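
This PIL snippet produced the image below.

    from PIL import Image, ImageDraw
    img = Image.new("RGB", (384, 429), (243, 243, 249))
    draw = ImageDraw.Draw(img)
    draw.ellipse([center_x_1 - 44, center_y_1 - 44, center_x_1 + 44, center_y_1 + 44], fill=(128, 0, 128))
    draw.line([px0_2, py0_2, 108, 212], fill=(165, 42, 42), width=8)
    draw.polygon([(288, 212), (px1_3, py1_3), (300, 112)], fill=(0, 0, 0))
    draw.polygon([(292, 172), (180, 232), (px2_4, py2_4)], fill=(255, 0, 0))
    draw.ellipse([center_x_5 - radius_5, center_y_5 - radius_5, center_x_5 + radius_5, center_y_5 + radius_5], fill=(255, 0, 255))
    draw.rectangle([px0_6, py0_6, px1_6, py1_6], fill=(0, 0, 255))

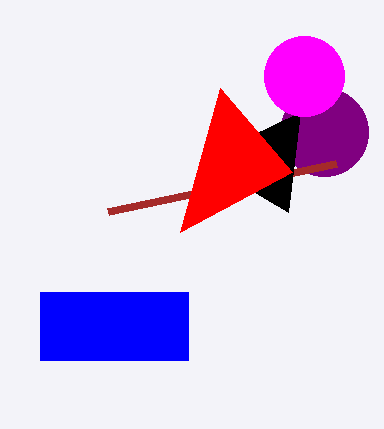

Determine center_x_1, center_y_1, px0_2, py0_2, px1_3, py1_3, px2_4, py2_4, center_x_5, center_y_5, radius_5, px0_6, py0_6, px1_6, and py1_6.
center_x_1 = 324; center_y_1 = 132; px0_2 = 336; py0_2 = 164; px1_3 = 200; py1_3 = 160; px2_4 = 220; py2_4 = 88; center_x_5 = 304; center_y_5 = 76; radius_5 = 40; px0_6 = 40; py0_6 = 292; px1_6 = 188; py1_6 = 360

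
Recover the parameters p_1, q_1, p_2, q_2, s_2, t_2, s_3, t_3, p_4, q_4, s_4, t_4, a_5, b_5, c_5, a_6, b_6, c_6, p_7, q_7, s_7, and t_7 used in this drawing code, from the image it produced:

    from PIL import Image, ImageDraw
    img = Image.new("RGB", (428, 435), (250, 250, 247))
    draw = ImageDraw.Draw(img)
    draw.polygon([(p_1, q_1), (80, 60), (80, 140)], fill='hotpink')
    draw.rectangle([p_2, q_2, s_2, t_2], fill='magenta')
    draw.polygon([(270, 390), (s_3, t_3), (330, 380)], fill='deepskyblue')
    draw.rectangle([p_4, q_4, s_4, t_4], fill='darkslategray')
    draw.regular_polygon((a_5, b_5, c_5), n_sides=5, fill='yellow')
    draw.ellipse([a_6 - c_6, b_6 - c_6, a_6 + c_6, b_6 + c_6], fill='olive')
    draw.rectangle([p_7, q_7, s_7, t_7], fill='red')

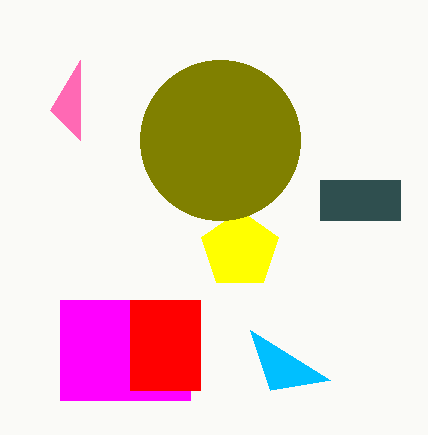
p_1 = 50, q_1 = 110, p_2 = 60, q_2 = 300, s_2 = 190, t_2 = 400, s_3 = 250, t_3 = 330, p_4 = 320, q_4 = 180, s_4 = 400, t_4 = 220, a_5 = 240, b_5 = 250, c_5 = 40, a_6 = 220, b_6 = 140, c_6 = 80, p_7 = 130, q_7 = 300, s_7 = 200, t_7 = 390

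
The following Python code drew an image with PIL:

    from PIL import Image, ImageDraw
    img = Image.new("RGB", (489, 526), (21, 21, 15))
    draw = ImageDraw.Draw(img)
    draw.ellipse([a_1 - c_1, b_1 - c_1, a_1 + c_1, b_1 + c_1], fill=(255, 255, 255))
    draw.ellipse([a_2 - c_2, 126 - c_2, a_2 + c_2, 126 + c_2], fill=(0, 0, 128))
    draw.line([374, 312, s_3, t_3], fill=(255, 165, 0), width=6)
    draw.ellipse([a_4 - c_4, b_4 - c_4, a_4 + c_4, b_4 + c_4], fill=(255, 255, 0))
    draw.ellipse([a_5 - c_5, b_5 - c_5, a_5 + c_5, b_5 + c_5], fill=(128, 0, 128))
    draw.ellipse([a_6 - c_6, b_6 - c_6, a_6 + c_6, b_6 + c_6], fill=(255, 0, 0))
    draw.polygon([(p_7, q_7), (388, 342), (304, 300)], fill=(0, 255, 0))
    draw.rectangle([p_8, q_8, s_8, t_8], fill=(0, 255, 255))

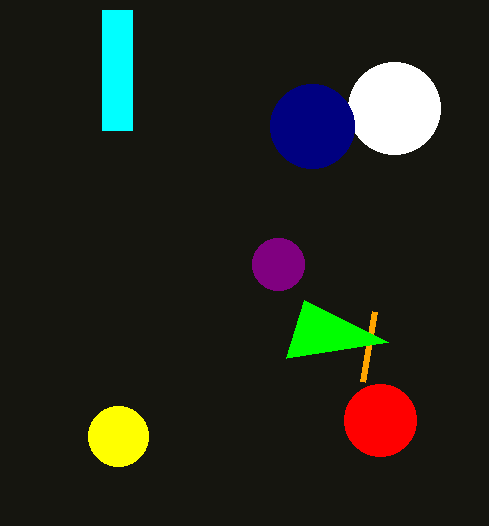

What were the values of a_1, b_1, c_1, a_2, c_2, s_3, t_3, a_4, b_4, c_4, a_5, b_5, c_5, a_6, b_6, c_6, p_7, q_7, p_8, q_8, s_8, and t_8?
a_1 = 394; b_1 = 108; c_1 = 46; a_2 = 312; c_2 = 42; s_3 = 362; t_3 = 382; a_4 = 118; b_4 = 436; c_4 = 30; a_5 = 278; b_5 = 264; c_5 = 26; a_6 = 380; b_6 = 420; c_6 = 36; p_7 = 286; q_7 = 358; p_8 = 102; q_8 = 10; s_8 = 132; t_8 = 130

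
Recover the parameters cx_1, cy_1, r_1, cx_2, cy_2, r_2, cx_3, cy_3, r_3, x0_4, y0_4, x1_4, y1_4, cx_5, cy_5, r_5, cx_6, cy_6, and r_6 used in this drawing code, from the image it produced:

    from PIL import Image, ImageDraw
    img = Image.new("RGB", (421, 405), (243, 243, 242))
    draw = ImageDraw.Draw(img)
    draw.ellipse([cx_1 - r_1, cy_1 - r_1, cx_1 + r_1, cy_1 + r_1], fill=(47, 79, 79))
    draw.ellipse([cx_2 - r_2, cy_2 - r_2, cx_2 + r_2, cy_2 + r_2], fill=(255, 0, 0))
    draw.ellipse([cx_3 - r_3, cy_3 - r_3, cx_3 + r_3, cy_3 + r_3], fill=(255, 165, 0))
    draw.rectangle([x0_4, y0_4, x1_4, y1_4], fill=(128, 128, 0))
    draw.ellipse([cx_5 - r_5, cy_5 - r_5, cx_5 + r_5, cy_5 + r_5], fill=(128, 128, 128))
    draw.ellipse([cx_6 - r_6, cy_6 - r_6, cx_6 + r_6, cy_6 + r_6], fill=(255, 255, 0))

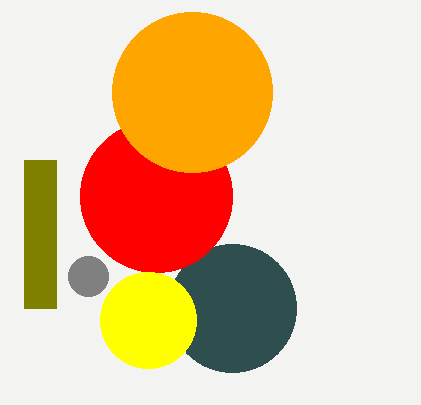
cx_1 = 232
cy_1 = 308
r_1 = 64
cx_2 = 156
cy_2 = 196
r_2 = 76
cx_3 = 192
cy_3 = 92
r_3 = 80
x0_4 = 24
y0_4 = 160
x1_4 = 56
y1_4 = 308
cx_5 = 88
cy_5 = 276
r_5 = 20
cx_6 = 148
cy_6 = 320
r_6 = 48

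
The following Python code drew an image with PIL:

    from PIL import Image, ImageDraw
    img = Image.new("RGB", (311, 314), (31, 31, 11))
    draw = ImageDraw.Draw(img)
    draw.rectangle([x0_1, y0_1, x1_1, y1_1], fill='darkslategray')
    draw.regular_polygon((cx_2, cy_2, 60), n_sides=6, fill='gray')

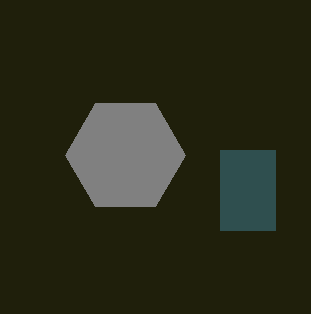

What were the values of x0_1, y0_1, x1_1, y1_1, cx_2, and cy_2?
x0_1 = 220, y0_1 = 150, x1_1 = 275, y1_1 = 230, cx_2 = 125, cy_2 = 155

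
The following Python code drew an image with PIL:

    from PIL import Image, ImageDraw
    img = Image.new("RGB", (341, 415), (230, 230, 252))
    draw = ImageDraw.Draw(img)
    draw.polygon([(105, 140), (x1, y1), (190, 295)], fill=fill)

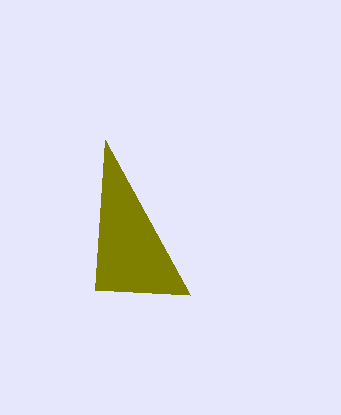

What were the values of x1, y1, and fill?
x1 = 95; y1 = 290; fill = 'olive'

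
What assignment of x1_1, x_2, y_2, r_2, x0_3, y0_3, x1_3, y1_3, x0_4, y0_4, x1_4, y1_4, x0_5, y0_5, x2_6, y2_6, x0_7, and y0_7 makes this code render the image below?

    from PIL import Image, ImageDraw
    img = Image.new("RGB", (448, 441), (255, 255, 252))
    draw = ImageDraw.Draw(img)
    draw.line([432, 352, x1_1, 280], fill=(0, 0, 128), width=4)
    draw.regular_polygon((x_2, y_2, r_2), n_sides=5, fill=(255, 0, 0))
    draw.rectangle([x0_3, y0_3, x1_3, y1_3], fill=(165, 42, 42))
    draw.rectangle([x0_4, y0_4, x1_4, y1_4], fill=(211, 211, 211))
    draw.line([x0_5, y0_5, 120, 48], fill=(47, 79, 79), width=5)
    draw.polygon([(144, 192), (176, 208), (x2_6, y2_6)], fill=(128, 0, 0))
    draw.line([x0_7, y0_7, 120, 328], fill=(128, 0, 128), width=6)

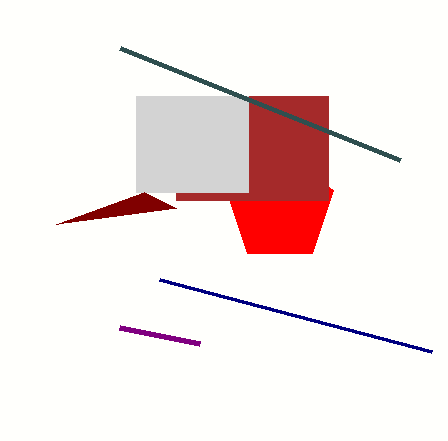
x1_1 = 160, x_2 = 280, y_2 = 208, r_2 = 56, x0_3 = 176, y0_3 = 96, x1_3 = 328, y1_3 = 200, x0_4 = 136, y0_4 = 96, x1_4 = 248, y1_4 = 192, x0_5 = 400, y0_5 = 160, x2_6 = 56, y2_6 = 224, x0_7 = 200, y0_7 = 344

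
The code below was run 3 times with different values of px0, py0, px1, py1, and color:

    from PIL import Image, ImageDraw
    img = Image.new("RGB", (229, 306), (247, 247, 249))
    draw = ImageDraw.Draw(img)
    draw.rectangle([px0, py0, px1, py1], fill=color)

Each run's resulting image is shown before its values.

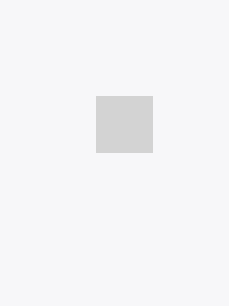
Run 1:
px0 = 96, py0 = 96, px1 = 152, py1 = 152, color = 'lightgray'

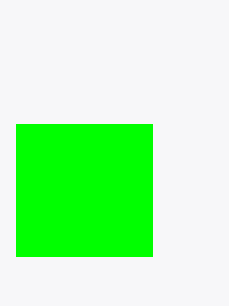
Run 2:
px0 = 16
py0 = 124
px1 = 152
py1 = 256
color = 'lime'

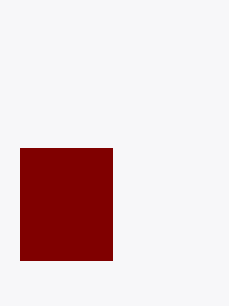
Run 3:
px0 = 20; py0 = 148; px1 = 112; py1 = 260; color = 'maroon'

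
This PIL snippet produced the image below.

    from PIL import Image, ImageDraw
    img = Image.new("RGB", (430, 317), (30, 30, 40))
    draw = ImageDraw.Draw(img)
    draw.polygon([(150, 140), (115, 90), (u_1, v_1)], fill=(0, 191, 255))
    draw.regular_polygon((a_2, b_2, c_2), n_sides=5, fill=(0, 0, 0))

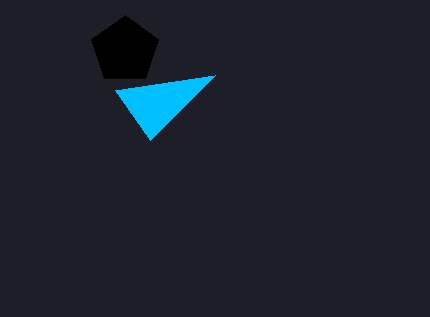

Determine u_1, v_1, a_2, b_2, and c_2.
u_1 = 215; v_1 = 75; a_2 = 125; b_2 = 50; c_2 = 35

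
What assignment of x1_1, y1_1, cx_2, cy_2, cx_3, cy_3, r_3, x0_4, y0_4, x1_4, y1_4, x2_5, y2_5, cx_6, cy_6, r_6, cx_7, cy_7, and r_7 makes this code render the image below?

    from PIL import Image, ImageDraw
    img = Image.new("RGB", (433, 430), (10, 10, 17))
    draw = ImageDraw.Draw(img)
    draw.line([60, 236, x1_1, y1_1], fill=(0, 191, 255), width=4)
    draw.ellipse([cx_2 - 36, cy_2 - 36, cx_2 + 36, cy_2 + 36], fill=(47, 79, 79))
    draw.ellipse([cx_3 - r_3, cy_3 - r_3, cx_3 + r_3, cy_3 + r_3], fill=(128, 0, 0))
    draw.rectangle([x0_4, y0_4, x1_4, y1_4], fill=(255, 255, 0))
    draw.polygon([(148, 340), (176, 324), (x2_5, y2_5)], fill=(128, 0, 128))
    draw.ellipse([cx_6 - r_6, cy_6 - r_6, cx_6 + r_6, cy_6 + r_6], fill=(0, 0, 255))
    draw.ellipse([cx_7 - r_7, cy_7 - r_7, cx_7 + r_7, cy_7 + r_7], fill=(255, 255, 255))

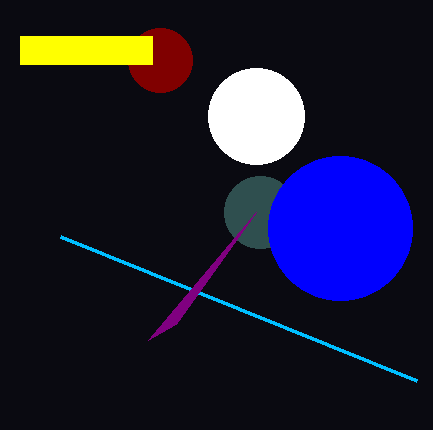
x1_1 = 416, y1_1 = 380, cx_2 = 260, cy_2 = 212, cx_3 = 160, cy_3 = 60, r_3 = 32, x0_4 = 20, y0_4 = 36, x1_4 = 152, y1_4 = 64, x2_5 = 256, y2_5 = 212, cx_6 = 340, cy_6 = 228, r_6 = 72, cx_7 = 256, cy_7 = 116, r_7 = 48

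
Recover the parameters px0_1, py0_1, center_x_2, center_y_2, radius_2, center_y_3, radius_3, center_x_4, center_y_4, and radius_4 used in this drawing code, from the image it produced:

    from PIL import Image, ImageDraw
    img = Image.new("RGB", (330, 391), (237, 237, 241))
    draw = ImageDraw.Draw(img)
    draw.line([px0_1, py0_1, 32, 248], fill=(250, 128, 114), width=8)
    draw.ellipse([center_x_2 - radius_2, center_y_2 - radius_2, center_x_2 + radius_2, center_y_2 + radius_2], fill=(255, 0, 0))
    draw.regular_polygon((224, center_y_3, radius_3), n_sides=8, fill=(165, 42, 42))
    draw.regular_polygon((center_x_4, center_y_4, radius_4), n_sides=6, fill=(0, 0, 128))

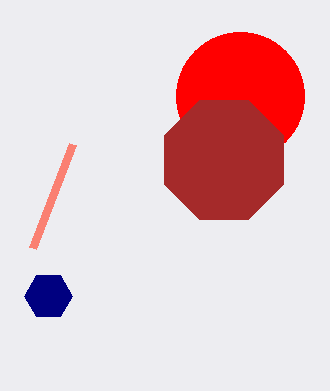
px0_1 = 72, py0_1 = 144, center_x_2 = 240, center_y_2 = 96, radius_2 = 64, center_y_3 = 160, radius_3 = 64, center_x_4 = 48, center_y_4 = 296, radius_4 = 24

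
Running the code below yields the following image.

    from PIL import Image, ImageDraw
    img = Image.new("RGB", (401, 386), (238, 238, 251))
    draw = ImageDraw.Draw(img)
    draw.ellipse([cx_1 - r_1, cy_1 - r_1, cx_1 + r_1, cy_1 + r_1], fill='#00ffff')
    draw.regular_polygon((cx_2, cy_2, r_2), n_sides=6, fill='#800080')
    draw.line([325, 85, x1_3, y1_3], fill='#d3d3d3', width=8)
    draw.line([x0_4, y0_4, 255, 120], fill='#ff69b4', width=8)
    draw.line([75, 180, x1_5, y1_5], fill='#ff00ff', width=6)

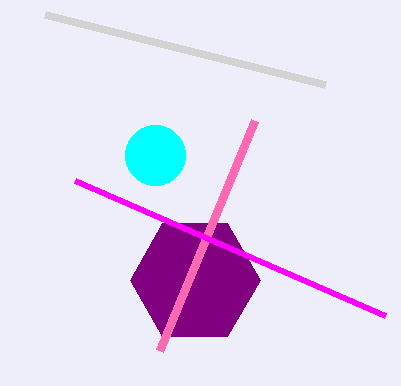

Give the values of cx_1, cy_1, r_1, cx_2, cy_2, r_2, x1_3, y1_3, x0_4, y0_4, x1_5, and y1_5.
cx_1 = 155
cy_1 = 155
r_1 = 30
cx_2 = 195
cy_2 = 280
r_2 = 65
x1_3 = 45
y1_3 = 15
x0_4 = 160
y0_4 = 350
x1_5 = 385
y1_5 = 315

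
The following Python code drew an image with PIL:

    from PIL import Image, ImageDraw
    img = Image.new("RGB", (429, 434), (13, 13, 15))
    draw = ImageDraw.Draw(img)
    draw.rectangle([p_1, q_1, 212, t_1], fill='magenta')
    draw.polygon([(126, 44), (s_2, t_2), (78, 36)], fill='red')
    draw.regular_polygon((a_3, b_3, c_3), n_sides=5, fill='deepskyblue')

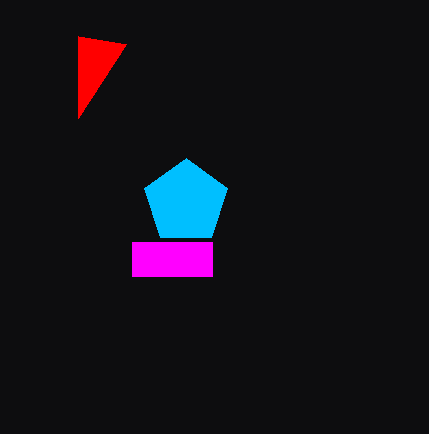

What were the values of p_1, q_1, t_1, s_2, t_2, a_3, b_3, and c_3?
p_1 = 132
q_1 = 242
t_1 = 276
s_2 = 78
t_2 = 118
a_3 = 186
b_3 = 202
c_3 = 44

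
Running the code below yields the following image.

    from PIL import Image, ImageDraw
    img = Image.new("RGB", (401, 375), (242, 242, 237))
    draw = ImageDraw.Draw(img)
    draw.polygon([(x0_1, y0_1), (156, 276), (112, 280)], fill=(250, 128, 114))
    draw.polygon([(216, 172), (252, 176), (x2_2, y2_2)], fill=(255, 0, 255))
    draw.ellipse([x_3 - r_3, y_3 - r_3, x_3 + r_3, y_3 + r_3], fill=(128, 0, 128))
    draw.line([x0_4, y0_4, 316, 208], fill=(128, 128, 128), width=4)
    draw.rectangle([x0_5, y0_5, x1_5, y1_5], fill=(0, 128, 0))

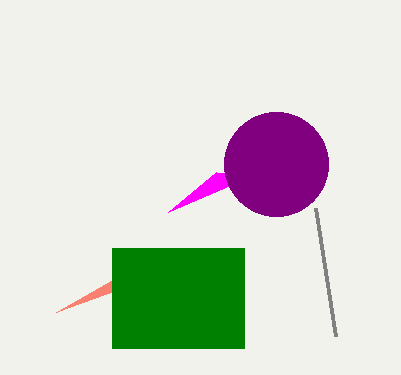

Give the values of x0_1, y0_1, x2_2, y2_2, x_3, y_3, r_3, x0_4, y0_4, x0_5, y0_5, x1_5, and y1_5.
x0_1 = 56; y0_1 = 312; x2_2 = 168; y2_2 = 212; x_3 = 276; y_3 = 164; r_3 = 52; x0_4 = 336; y0_4 = 336; x0_5 = 112; y0_5 = 248; x1_5 = 244; y1_5 = 348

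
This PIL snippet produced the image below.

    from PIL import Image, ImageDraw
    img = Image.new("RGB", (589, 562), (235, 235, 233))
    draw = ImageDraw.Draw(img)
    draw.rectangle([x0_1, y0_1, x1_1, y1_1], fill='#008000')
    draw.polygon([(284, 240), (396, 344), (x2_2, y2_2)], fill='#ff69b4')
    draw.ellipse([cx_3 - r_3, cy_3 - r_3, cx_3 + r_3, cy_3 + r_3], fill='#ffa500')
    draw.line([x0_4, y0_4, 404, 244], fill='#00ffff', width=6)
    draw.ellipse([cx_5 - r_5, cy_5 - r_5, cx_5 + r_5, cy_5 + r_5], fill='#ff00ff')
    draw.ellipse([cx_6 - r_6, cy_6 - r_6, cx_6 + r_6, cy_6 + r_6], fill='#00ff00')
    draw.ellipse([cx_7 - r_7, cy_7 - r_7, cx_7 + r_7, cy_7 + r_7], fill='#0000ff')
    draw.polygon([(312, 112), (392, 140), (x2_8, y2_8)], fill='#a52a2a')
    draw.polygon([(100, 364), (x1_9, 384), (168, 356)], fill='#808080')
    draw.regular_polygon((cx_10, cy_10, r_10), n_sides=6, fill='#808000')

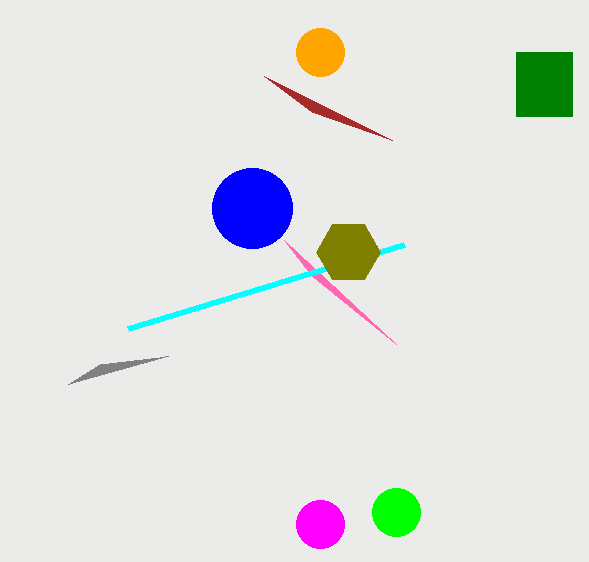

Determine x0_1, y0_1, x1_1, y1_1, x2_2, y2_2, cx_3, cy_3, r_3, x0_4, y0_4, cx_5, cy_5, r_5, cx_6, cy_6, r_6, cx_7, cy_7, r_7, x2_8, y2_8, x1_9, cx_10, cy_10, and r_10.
x0_1 = 516; y0_1 = 52; x1_1 = 572; y1_1 = 116; x2_2 = 312; y2_2 = 276; cx_3 = 320; cy_3 = 52; r_3 = 24; x0_4 = 128; y0_4 = 328; cx_5 = 320; cy_5 = 524; r_5 = 24; cx_6 = 396; cy_6 = 512; r_6 = 24; cx_7 = 252; cy_7 = 208; r_7 = 40; x2_8 = 264; y2_8 = 76; x1_9 = 68; cx_10 = 348; cy_10 = 252; r_10 = 32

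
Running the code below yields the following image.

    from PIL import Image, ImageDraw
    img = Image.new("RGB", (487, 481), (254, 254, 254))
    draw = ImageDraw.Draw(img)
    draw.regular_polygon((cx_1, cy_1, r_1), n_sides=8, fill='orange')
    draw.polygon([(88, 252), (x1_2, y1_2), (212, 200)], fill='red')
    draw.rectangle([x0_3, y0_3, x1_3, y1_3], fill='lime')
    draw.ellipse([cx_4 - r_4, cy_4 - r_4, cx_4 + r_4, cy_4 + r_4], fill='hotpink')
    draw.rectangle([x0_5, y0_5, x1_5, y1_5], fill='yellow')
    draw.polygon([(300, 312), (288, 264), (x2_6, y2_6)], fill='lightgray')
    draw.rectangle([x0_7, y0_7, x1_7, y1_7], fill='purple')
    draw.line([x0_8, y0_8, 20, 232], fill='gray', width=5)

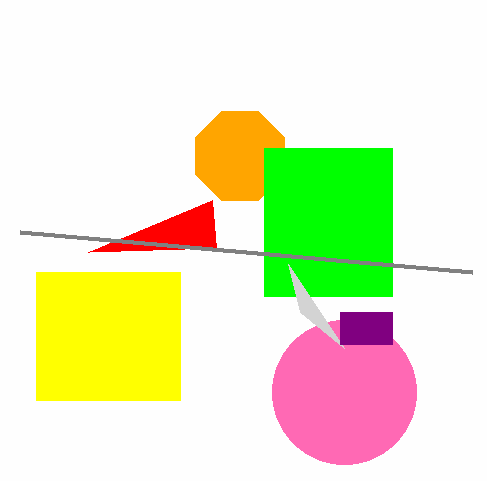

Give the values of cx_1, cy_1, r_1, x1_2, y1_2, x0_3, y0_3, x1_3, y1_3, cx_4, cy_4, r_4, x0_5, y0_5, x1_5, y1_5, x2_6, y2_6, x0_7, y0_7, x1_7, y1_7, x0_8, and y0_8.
cx_1 = 240; cy_1 = 156; r_1 = 48; x1_2 = 216; y1_2 = 248; x0_3 = 264; y0_3 = 148; x1_3 = 392; y1_3 = 296; cx_4 = 344; cy_4 = 392; r_4 = 72; x0_5 = 36; y0_5 = 272; x1_5 = 180; y1_5 = 400; x2_6 = 344; y2_6 = 348; x0_7 = 340; y0_7 = 312; x1_7 = 392; y1_7 = 344; x0_8 = 472; y0_8 = 272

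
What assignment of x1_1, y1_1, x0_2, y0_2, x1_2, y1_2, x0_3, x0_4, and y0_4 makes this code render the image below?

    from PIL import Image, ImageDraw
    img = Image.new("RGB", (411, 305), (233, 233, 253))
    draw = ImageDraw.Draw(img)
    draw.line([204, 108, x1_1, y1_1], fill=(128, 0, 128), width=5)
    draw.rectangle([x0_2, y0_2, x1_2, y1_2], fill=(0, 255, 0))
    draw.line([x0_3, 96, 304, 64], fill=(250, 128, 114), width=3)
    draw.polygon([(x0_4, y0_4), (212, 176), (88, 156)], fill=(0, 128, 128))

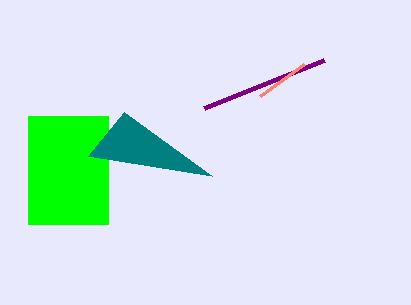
x1_1 = 324
y1_1 = 60
x0_2 = 28
y0_2 = 116
x1_2 = 108
y1_2 = 224
x0_3 = 260
x0_4 = 124
y0_4 = 112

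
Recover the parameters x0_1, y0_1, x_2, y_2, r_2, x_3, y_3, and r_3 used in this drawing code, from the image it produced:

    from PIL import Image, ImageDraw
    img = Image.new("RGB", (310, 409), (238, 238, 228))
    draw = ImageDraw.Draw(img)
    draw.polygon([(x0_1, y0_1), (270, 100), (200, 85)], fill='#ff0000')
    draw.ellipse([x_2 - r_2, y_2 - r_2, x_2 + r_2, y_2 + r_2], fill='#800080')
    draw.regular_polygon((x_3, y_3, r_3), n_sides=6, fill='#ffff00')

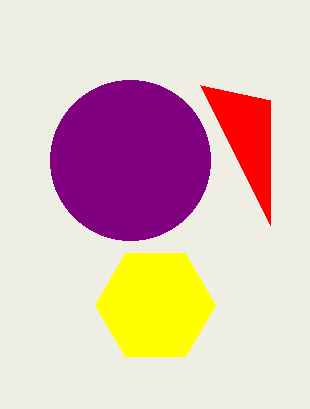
x0_1 = 270; y0_1 = 225; x_2 = 130; y_2 = 160; r_2 = 80; x_3 = 155; y_3 = 305; r_3 = 60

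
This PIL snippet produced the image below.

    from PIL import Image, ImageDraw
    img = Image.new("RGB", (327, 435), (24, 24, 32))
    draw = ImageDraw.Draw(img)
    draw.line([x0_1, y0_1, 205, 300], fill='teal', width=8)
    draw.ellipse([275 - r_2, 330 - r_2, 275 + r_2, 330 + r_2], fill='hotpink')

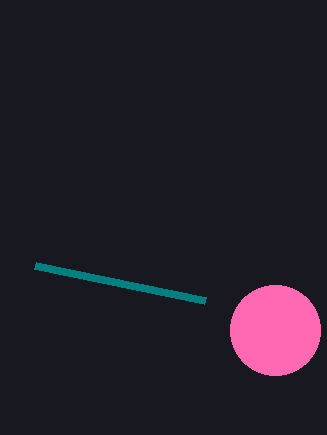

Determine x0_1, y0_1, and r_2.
x0_1 = 35; y0_1 = 265; r_2 = 45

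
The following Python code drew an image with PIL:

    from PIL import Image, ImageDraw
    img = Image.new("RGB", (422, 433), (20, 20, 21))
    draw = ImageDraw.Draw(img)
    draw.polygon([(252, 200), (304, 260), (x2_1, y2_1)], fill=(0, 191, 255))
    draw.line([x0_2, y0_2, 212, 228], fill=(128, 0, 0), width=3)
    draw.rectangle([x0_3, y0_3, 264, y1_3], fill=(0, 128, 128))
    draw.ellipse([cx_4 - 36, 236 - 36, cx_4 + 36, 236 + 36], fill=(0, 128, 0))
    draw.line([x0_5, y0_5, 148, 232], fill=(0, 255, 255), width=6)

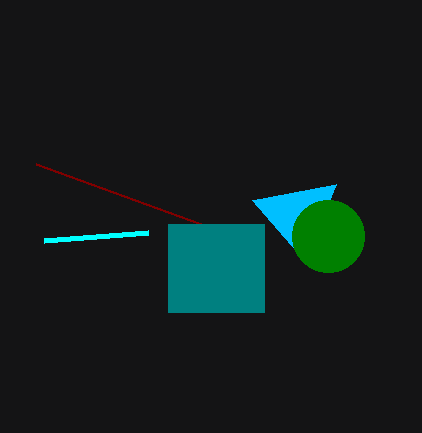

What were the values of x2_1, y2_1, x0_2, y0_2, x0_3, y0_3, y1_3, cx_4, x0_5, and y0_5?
x2_1 = 336
y2_1 = 184
x0_2 = 36
y0_2 = 164
x0_3 = 168
y0_3 = 224
y1_3 = 312
cx_4 = 328
x0_5 = 44
y0_5 = 240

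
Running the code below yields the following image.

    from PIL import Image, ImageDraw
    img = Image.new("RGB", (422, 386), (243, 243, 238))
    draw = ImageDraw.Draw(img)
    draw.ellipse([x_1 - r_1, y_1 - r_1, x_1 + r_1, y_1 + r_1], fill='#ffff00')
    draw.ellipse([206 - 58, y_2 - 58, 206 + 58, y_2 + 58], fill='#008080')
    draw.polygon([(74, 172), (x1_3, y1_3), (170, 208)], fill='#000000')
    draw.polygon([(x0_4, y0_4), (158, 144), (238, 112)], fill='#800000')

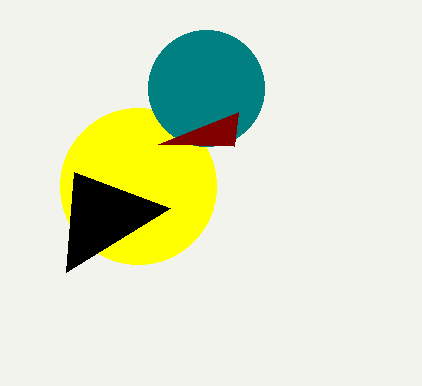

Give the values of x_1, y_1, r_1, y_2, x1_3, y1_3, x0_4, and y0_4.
x_1 = 138; y_1 = 186; r_1 = 78; y_2 = 88; x1_3 = 66; y1_3 = 272; x0_4 = 234; y0_4 = 146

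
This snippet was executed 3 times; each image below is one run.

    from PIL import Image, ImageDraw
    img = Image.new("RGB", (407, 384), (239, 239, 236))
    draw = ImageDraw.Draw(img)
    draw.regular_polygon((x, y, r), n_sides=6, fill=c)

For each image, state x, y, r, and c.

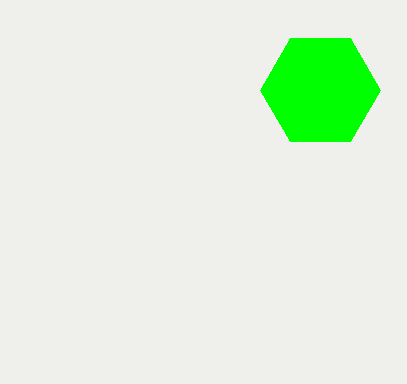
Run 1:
x = 320
y = 90
r = 60
c = 'lime'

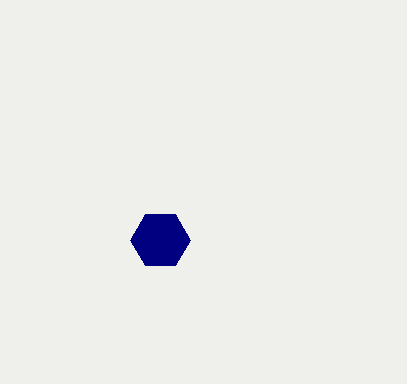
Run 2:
x = 160, y = 240, r = 30, c = 'navy'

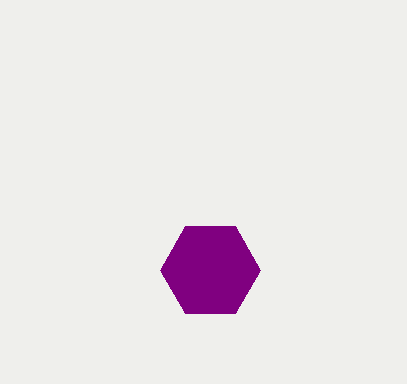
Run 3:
x = 210
y = 270
r = 50
c = 'purple'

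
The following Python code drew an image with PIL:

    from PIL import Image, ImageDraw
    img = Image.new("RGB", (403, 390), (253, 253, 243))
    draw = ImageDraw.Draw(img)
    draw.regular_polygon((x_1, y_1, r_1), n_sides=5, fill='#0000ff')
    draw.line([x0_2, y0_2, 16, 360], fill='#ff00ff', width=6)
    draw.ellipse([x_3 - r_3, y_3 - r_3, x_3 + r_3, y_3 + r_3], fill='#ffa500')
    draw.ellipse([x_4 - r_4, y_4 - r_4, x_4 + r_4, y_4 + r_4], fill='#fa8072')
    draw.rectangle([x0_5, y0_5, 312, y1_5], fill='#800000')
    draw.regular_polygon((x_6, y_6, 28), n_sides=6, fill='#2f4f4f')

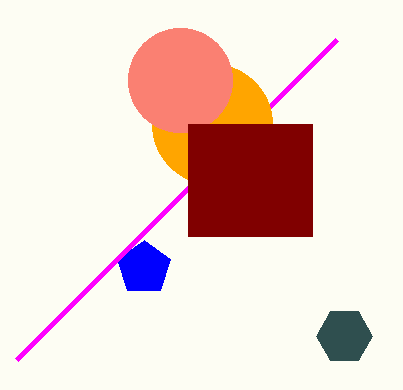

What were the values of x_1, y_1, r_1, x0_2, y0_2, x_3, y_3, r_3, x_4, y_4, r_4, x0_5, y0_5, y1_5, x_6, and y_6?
x_1 = 144; y_1 = 268; r_1 = 28; x0_2 = 336; y0_2 = 40; x_3 = 212; y_3 = 124; r_3 = 60; x_4 = 180; y_4 = 80; r_4 = 52; x0_5 = 188; y0_5 = 124; y1_5 = 236; x_6 = 344; y_6 = 336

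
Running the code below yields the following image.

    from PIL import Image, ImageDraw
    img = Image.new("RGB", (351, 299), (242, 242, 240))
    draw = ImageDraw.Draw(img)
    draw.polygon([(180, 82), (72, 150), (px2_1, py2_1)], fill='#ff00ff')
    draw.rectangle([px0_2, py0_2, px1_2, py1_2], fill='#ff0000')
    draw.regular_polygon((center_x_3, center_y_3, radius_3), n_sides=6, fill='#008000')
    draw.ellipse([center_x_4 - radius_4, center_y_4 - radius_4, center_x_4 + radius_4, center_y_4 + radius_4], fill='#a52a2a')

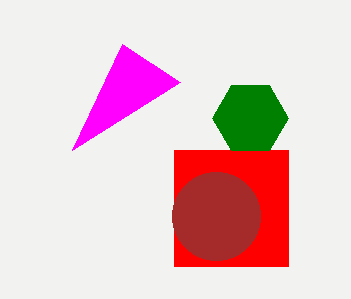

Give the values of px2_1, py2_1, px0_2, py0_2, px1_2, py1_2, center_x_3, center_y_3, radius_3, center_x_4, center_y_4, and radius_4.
px2_1 = 122
py2_1 = 44
px0_2 = 174
py0_2 = 150
px1_2 = 288
py1_2 = 266
center_x_3 = 250
center_y_3 = 118
radius_3 = 38
center_x_4 = 216
center_y_4 = 216
radius_4 = 44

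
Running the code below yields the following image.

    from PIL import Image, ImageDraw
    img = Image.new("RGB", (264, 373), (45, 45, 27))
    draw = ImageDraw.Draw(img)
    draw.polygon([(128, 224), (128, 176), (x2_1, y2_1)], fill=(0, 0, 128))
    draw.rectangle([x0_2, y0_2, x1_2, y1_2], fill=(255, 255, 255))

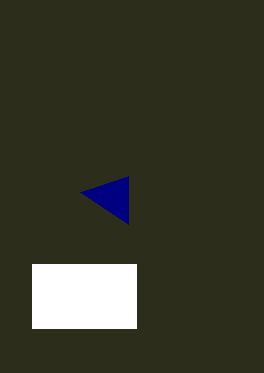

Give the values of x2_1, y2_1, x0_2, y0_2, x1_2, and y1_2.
x2_1 = 80; y2_1 = 192; x0_2 = 32; y0_2 = 264; x1_2 = 136; y1_2 = 328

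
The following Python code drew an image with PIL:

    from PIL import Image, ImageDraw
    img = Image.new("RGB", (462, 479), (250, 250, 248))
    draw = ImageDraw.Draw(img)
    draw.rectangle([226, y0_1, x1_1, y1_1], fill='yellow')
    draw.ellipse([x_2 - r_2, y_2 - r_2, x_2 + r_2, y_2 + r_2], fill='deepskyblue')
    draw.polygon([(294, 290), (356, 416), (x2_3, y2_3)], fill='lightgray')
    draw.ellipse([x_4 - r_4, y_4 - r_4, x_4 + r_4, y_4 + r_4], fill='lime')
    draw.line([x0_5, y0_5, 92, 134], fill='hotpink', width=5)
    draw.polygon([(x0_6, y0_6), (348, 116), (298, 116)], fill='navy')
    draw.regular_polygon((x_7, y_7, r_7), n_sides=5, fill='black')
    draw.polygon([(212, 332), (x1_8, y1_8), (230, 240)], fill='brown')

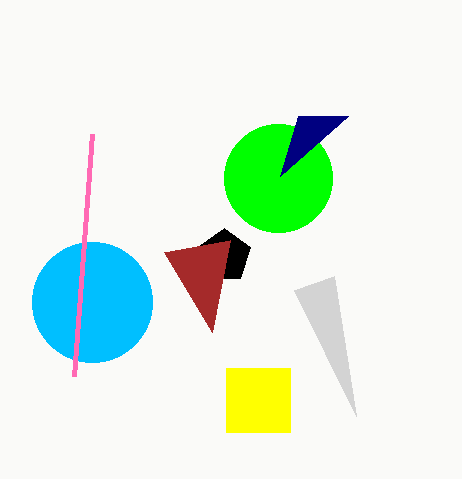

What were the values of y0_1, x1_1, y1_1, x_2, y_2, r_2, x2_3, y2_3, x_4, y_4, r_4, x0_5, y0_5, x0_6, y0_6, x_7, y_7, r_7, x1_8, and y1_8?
y0_1 = 368
x1_1 = 290
y1_1 = 432
x_2 = 92
y_2 = 302
r_2 = 60
x2_3 = 334
y2_3 = 276
x_4 = 278
y_4 = 178
r_4 = 54
x0_5 = 74
y0_5 = 376
x0_6 = 280
y0_6 = 176
x_7 = 224
y_7 = 256
r_7 = 28
x1_8 = 164
y1_8 = 252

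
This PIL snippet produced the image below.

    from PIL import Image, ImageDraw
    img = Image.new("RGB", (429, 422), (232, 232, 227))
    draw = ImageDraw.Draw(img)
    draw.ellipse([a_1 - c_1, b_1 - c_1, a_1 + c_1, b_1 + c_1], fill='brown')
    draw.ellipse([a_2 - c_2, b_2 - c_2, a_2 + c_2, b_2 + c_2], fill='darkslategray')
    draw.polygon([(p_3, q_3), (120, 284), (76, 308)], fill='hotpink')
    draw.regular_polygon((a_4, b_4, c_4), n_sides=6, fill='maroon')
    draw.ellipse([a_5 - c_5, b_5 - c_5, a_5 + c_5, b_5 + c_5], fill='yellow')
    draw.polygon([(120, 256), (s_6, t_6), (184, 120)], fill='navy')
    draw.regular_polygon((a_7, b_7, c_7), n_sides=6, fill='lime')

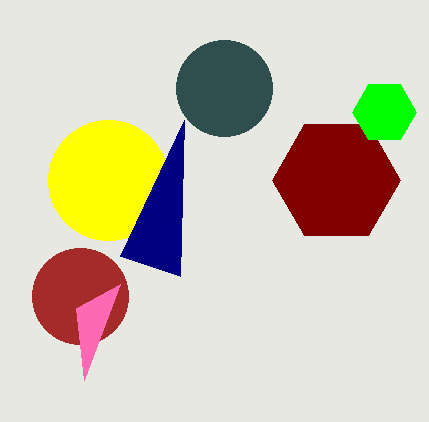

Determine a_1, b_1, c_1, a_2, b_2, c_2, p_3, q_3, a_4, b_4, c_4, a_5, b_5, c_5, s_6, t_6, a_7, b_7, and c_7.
a_1 = 80
b_1 = 296
c_1 = 48
a_2 = 224
b_2 = 88
c_2 = 48
p_3 = 84
q_3 = 380
a_4 = 336
b_4 = 180
c_4 = 64
a_5 = 108
b_5 = 180
c_5 = 60
s_6 = 180
t_6 = 276
a_7 = 384
b_7 = 112
c_7 = 32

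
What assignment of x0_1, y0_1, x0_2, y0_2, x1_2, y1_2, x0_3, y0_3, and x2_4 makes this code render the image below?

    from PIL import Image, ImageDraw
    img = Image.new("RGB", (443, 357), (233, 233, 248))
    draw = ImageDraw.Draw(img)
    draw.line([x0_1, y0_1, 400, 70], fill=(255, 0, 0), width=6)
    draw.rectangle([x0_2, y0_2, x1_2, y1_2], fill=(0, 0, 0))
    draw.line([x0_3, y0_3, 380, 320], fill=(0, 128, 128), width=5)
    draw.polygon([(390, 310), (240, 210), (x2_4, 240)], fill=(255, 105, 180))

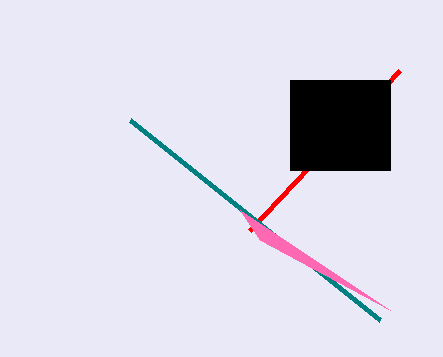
x0_1 = 250; y0_1 = 230; x0_2 = 290; y0_2 = 80; x1_2 = 390; y1_2 = 170; x0_3 = 130; y0_3 = 120; x2_4 = 260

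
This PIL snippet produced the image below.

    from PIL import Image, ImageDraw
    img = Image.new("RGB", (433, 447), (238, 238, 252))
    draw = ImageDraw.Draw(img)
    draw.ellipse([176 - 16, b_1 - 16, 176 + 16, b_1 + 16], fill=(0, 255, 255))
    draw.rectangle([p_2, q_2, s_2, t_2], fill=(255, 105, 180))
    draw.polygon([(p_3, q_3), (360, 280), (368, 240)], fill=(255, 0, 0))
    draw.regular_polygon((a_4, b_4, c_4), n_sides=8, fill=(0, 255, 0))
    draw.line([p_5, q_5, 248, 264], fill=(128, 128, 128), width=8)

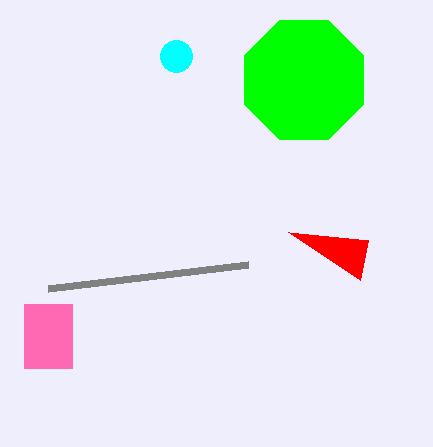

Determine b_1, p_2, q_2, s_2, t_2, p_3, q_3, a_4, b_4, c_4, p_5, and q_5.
b_1 = 56, p_2 = 24, q_2 = 304, s_2 = 72, t_2 = 368, p_3 = 288, q_3 = 232, a_4 = 304, b_4 = 80, c_4 = 64, p_5 = 48, q_5 = 288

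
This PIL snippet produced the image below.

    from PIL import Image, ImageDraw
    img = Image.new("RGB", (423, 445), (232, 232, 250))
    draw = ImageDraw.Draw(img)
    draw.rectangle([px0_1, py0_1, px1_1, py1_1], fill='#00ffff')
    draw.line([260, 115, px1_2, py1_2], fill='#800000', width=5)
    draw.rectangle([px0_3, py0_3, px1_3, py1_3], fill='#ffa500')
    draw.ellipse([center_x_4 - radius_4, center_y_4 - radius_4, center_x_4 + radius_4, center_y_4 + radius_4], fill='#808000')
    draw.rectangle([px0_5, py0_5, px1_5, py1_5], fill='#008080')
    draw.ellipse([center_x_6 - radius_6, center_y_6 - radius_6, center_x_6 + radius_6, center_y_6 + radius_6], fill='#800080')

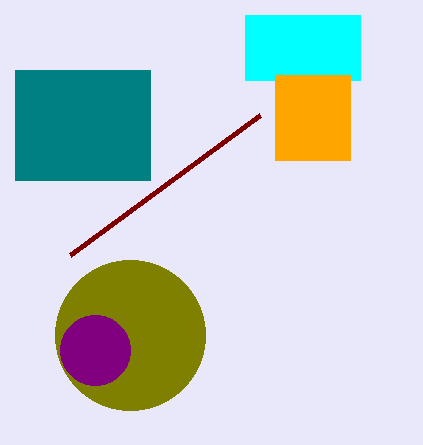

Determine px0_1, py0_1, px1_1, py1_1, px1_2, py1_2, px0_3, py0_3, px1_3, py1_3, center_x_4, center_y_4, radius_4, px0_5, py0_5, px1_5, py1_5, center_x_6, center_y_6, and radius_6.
px0_1 = 245
py0_1 = 15
px1_1 = 360
py1_1 = 80
px1_2 = 70
py1_2 = 255
px0_3 = 275
py0_3 = 75
px1_3 = 350
py1_3 = 160
center_x_4 = 130
center_y_4 = 335
radius_4 = 75
px0_5 = 15
py0_5 = 70
px1_5 = 150
py1_5 = 180
center_x_6 = 95
center_y_6 = 350
radius_6 = 35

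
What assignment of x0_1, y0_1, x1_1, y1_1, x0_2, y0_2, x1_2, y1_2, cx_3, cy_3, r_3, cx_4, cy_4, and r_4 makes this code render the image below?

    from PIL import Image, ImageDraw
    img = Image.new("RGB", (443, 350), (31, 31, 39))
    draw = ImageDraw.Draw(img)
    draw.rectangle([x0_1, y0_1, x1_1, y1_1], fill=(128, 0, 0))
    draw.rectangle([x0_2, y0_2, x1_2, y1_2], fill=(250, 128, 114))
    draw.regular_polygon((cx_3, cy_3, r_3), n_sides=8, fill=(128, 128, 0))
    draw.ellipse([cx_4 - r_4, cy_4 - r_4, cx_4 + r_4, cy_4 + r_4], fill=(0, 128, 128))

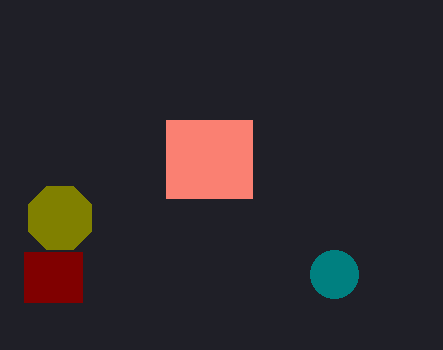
x0_1 = 24; y0_1 = 252; x1_1 = 82; y1_1 = 302; x0_2 = 166; y0_2 = 120; x1_2 = 252; y1_2 = 198; cx_3 = 60; cy_3 = 218; r_3 = 34; cx_4 = 334; cy_4 = 274; r_4 = 24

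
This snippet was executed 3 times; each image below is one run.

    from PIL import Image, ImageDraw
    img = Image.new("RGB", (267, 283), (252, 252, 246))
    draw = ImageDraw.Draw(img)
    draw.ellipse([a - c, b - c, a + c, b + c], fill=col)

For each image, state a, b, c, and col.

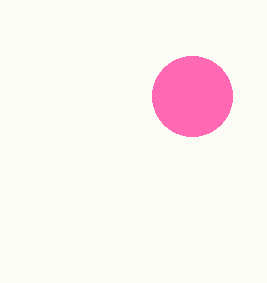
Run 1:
a = 192
b = 96
c = 40
col = 'hotpink'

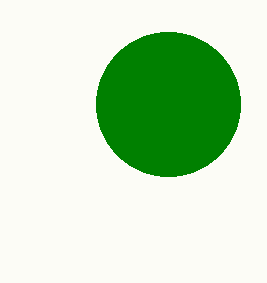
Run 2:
a = 168
b = 104
c = 72
col = 'green'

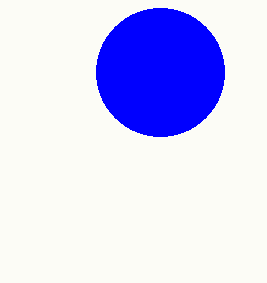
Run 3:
a = 160; b = 72; c = 64; col = 'blue'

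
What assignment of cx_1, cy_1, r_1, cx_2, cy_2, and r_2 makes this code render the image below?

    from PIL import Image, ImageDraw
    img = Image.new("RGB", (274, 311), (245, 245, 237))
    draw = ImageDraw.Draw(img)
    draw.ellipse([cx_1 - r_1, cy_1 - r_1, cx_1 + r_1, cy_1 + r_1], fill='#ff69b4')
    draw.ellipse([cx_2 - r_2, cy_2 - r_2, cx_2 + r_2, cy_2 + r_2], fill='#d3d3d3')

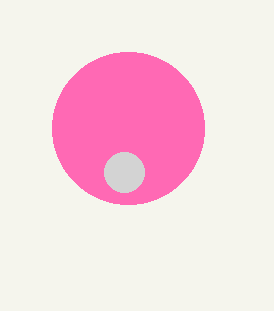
cx_1 = 128, cy_1 = 128, r_1 = 76, cx_2 = 124, cy_2 = 172, r_2 = 20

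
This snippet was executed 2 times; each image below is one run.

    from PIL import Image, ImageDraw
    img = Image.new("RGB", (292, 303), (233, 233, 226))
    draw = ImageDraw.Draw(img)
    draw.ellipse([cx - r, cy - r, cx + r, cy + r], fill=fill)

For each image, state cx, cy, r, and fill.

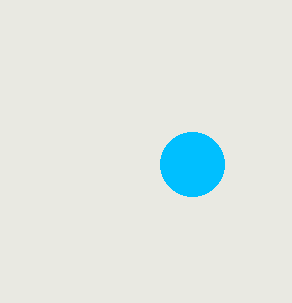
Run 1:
cx = 192; cy = 164; r = 32; fill = 'deepskyblue'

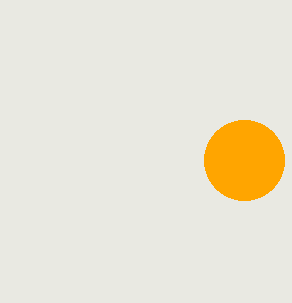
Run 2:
cx = 244
cy = 160
r = 40
fill = 'orange'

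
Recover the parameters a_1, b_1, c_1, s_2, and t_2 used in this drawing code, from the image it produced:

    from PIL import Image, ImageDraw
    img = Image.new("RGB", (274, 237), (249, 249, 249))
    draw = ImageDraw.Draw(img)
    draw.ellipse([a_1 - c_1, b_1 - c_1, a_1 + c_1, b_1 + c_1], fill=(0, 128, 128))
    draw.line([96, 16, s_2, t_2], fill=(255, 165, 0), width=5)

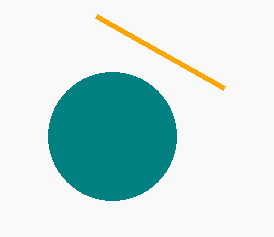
a_1 = 112, b_1 = 136, c_1 = 64, s_2 = 224, t_2 = 88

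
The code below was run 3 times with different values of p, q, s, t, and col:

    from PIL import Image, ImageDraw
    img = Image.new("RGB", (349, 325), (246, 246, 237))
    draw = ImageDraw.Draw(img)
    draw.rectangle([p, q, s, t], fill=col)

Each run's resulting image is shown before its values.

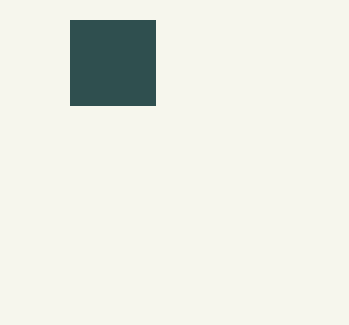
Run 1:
p = 70, q = 20, s = 155, t = 105, col = 'darkslategray'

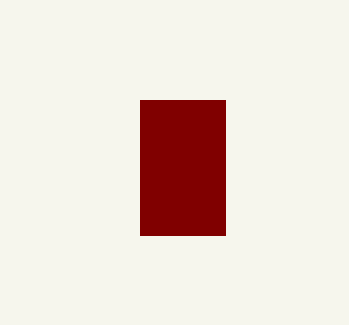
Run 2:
p = 140; q = 100; s = 225; t = 235; col = 'maroon'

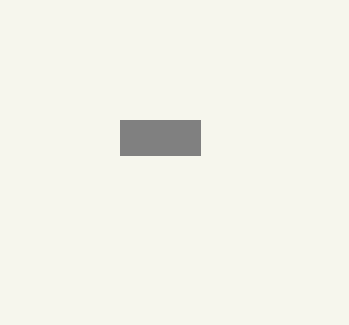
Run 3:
p = 120, q = 120, s = 200, t = 155, col = 'gray'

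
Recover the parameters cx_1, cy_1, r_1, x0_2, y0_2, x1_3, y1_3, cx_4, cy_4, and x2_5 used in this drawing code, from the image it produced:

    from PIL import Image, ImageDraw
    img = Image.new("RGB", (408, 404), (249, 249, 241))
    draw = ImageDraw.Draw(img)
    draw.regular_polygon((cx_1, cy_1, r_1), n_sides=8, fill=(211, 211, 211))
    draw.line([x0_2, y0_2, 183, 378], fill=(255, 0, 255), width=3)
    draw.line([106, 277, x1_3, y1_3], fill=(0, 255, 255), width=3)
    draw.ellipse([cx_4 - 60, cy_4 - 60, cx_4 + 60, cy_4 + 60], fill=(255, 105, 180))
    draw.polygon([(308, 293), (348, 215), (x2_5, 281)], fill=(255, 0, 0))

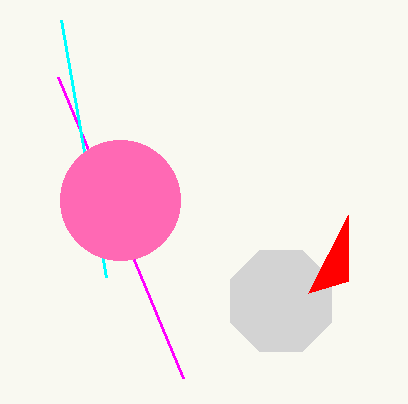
cx_1 = 281, cy_1 = 301, r_1 = 55, x0_2 = 58, y0_2 = 77, x1_3 = 61, y1_3 = 20, cx_4 = 120, cy_4 = 200, x2_5 = 348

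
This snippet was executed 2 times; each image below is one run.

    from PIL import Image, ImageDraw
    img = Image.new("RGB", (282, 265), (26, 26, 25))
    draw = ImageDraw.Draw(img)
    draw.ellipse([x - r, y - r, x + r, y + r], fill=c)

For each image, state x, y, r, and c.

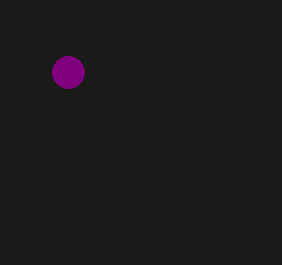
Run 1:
x = 68
y = 72
r = 16
c = 'purple'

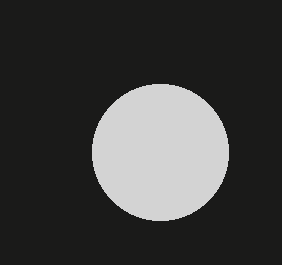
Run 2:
x = 160; y = 152; r = 68; c = 'lightgray'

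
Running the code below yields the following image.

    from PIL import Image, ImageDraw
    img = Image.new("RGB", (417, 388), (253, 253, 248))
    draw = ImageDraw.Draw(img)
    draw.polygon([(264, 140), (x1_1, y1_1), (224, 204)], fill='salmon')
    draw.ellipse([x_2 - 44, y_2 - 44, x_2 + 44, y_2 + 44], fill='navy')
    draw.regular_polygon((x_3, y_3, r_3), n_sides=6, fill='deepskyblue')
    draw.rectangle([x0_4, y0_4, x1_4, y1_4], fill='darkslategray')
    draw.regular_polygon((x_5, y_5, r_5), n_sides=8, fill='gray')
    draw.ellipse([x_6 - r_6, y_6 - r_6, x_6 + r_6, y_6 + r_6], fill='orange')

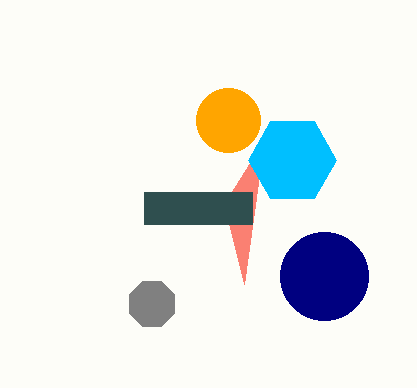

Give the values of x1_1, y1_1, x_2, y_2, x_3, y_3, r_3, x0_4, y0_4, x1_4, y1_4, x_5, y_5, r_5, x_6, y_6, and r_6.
x1_1 = 244; y1_1 = 284; x_2 = 324; y_2 = 276; x_3 = 292; y_3 = 160; r_3 = 44; x0_4 = 144; y0_4 = 192; x1_4 = 252; y1_4 = 224; x_5 = 152; y_5 = 304; r_5 = 24; x_6 = 228; y_6 = 120; r_6 = 32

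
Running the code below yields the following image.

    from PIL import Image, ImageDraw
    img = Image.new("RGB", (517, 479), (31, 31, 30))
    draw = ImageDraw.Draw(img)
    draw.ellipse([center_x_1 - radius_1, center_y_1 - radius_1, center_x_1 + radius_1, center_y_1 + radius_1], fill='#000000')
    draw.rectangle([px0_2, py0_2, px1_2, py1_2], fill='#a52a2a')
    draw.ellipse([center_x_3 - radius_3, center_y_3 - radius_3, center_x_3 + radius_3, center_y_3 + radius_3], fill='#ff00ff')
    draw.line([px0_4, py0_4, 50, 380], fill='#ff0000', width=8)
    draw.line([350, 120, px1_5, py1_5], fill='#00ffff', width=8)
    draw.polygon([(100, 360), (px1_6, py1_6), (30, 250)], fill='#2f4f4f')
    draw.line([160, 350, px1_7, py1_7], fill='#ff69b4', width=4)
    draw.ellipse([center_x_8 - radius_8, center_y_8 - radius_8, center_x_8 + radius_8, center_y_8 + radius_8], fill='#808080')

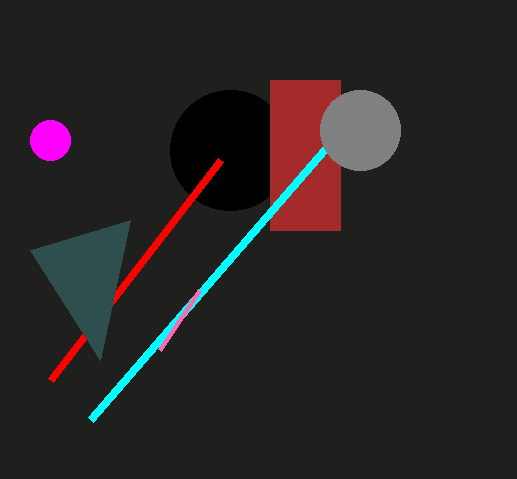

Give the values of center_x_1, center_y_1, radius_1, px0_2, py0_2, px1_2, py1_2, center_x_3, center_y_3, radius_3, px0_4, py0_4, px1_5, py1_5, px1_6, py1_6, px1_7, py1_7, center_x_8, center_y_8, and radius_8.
center_x_1 = 230
center_y_1 = 150
radius_1 = 60
px0_2 = 270
py0_2 = 80
px1_2 = 340
py1_2 = 230
center_x_3 = 50
center_y_3 = 140
radius_3 = 20
px0_4 = 220
py0_4 = 160
px1_5 = 90
py1_5 = 420
px1_6 = 130
py1_6 = 220
px1_7 = 200
py1_7 = 290
center_x_8 = 360
center_y_8 = 130
radius_8 = 40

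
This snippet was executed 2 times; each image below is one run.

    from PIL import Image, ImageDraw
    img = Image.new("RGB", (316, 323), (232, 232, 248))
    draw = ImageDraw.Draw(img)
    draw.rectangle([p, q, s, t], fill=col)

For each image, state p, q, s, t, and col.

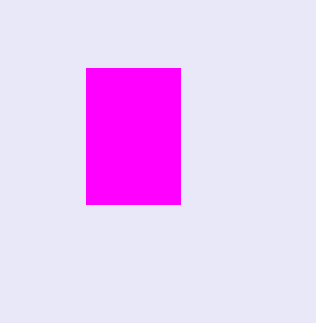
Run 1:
p = 86; q = 68; s = 180; t = 204; col = 'magenta'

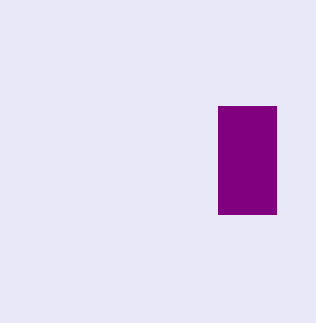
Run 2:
p = 218, q = 106, s = 276, t = 214, col = 'purple'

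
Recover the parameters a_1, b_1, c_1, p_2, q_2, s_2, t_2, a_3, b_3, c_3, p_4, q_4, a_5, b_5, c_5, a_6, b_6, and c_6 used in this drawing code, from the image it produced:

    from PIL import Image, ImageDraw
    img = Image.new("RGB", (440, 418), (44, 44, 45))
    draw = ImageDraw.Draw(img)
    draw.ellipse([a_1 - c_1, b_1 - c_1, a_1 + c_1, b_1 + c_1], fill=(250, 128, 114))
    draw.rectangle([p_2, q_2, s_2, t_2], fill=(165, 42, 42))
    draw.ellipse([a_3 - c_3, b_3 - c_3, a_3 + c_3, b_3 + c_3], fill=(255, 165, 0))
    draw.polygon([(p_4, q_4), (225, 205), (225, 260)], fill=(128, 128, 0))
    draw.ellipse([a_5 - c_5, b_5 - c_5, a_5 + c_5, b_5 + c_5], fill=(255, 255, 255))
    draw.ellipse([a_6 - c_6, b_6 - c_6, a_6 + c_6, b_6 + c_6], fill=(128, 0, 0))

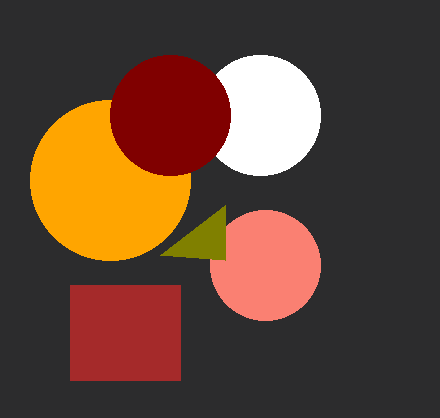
a_1 = 265; b_1 = 265; c_1 = 55; p_2 = 70; q_2 = 285; s_2 = 180; t_2 = 380; a_3 = 110; b_3 = 180; c_3 = 80; p_4 = 160; q_4 = 255; a_5 = 260; b_5 = 115; c_5 = 60; a_6 = 170; b_6 = 115; c_6 = 60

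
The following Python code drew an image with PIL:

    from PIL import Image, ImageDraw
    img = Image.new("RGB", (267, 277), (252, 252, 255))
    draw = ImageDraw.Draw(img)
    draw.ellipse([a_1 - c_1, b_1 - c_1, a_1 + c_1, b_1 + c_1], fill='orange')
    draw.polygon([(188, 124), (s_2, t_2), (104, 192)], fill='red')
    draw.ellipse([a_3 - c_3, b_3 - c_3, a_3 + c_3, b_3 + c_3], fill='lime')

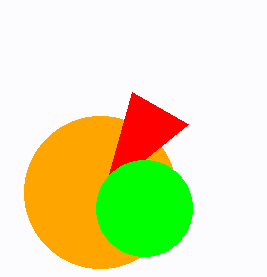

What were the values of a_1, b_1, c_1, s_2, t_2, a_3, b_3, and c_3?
a_1 = 100; b_1 = 192; c_1 = 76; s_2 = 132; t_2 = 92; a_3 = 144; b_3 = 208; c_3 = 48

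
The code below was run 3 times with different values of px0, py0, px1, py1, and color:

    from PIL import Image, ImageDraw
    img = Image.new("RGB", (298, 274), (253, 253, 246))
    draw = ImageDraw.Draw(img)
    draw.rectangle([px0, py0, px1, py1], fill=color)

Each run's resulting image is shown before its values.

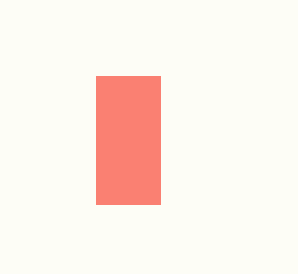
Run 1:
px0 = 96; py0 = 76; px1 = 160; py1 = 204; color = 'salmon'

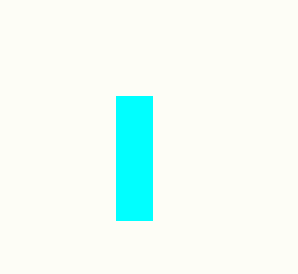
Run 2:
px0 = 116; py0 = 96; px1 = 152; py1 = 220; color = 'cyan'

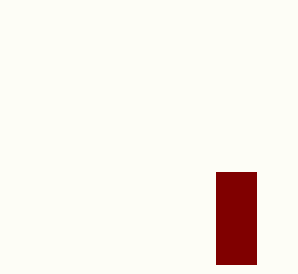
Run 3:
px0 = 216; py0 = 172; px1 = 256; py1 = 264; color = 'maroon'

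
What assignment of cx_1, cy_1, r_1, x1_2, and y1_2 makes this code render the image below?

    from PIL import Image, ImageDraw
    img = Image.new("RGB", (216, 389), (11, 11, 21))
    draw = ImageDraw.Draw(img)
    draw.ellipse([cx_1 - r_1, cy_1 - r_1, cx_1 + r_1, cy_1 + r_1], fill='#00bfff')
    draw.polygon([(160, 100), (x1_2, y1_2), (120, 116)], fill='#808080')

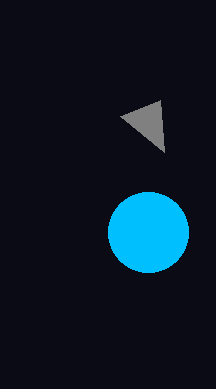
cx_1 = 148
cy_1 = 232
r_1 = 40
x1_2 = 164
y1_2 = 152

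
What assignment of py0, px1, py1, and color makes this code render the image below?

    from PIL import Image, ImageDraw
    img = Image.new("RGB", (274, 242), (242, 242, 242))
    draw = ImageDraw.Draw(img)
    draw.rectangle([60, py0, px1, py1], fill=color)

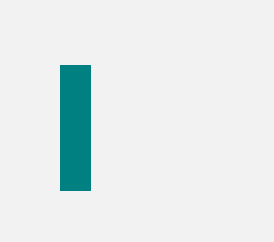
py0 = 65
px1 = 90
py1 = 190
color = 'teal'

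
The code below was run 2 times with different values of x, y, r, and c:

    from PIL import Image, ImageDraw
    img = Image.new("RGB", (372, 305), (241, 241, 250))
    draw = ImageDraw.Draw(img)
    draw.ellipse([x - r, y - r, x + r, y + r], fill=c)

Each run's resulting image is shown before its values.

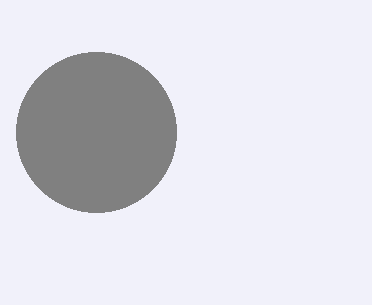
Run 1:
x = 96; y = 132; r = 80; c = 'gray'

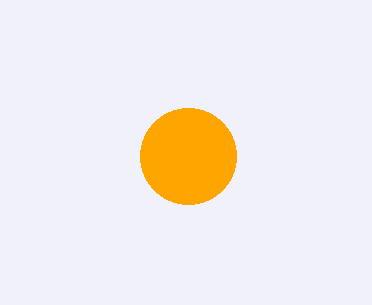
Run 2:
x = 188; y = 156; r = 48; c = 'orange'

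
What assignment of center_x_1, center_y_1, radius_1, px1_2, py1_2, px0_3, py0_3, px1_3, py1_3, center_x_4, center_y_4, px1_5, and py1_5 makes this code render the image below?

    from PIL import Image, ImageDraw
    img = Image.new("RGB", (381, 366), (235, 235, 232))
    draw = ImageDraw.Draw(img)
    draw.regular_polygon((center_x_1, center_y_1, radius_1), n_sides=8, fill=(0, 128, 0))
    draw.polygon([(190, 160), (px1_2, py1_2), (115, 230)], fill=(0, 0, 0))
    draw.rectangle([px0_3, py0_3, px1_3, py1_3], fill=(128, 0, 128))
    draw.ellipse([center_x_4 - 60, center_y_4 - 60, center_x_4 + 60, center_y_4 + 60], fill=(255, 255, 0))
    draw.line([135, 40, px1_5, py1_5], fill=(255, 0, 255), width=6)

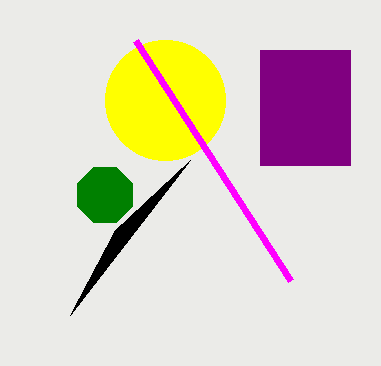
center_x_1 = 105
center_y_1 = 195
radius_1 = 30
px1_2 = 70
py1_2 = 315
px0_3 = 260
py0_3 = 50
px1_3 = 350
py1_3 = 165
center_x_4 = 165
center_y_4 = 100
px1_5 = 290
py1_5 = 280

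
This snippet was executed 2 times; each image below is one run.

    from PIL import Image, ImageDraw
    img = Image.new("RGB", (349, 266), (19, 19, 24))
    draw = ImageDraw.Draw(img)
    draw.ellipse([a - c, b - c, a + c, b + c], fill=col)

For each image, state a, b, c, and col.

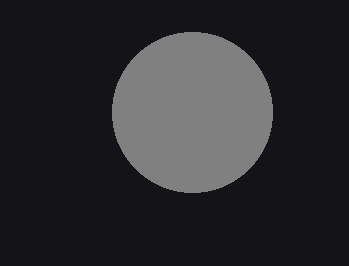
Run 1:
a = 192
b = 112
c = 80
col = 'gray'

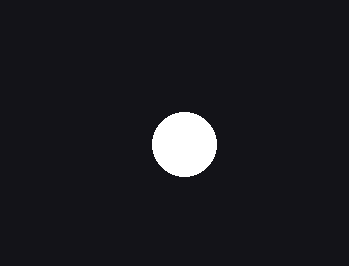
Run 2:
a = 184; b = 144; c = 32; col = 'white'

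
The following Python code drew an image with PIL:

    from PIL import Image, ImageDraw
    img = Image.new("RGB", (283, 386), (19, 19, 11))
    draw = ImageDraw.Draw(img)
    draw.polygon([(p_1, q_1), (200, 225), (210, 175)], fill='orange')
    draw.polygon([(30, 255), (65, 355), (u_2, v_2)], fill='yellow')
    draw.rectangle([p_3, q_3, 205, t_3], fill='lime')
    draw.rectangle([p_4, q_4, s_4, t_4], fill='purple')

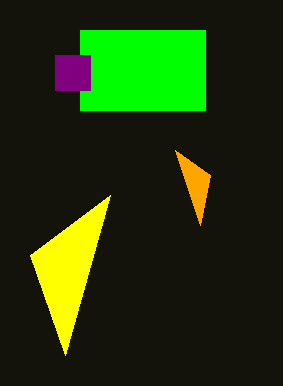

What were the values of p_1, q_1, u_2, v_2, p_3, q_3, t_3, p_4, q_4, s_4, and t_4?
p_1 = 175
q_1 = 150
u_2 = 110
v_2 = 195
p_3 = 80
q_3 = 30
t_3 = 110
p_4 = 55
q_4 = 55
s_4 = 90
t_4 = 90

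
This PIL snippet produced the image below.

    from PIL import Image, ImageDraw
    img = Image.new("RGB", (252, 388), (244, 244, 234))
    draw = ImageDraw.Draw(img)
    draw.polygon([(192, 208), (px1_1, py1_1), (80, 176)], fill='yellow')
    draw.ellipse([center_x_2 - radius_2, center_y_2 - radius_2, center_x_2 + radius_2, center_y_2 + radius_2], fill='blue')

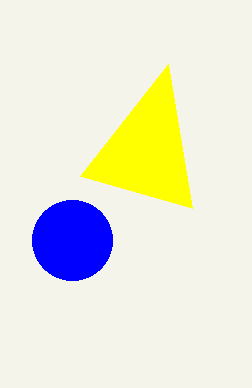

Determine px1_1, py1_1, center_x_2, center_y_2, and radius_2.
px1_1 = 168
py1_1 = 64
center_x_2 = 72
center_y_2 = 240
radius_2 = 40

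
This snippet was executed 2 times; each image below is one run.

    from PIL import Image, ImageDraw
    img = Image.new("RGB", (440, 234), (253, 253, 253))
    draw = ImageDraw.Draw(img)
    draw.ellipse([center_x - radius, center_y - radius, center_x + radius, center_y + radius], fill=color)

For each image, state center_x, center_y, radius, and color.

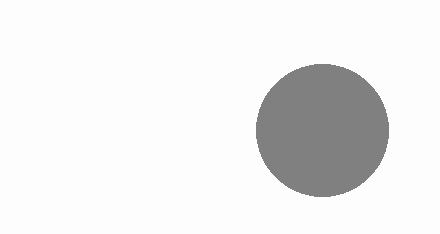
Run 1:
center_x = 322; center_y = 130; radius = 66; color = 'gray'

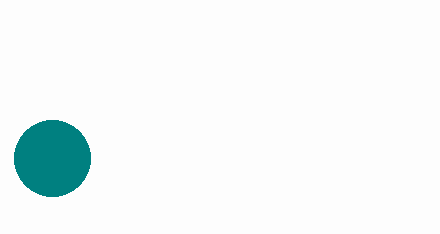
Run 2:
center_x = 52; center_y = 158; radius = 38; color = 'teal'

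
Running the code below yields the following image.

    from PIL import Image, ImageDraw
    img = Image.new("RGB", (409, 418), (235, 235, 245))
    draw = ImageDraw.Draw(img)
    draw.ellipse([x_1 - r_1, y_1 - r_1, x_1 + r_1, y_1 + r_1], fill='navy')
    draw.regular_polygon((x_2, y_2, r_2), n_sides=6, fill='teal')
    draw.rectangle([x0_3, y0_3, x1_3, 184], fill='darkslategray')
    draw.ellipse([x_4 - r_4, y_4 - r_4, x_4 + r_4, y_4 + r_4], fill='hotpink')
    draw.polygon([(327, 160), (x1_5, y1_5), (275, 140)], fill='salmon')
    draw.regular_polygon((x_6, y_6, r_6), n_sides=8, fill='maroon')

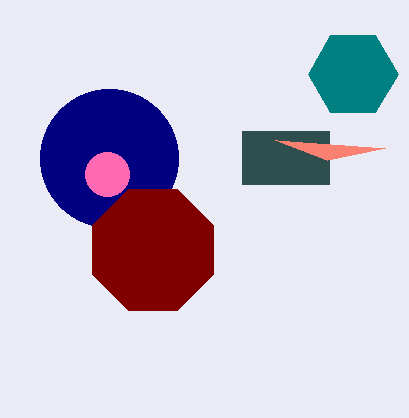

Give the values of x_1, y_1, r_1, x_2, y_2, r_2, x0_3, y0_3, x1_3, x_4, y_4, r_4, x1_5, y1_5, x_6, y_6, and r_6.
x_1 = 109, y_1 = 158, r_1 = 69, x_2 = 353, y_2 = 74, r_2 = 45, x0_3 = 242, y0_3 = 131, x1_3 = 329, x_4 = 107, y_4 = 174, r_4 = 22, x1_5 = 385, y1_5 = 148, x_6 = 153, y_6 = 250, r_6 = 65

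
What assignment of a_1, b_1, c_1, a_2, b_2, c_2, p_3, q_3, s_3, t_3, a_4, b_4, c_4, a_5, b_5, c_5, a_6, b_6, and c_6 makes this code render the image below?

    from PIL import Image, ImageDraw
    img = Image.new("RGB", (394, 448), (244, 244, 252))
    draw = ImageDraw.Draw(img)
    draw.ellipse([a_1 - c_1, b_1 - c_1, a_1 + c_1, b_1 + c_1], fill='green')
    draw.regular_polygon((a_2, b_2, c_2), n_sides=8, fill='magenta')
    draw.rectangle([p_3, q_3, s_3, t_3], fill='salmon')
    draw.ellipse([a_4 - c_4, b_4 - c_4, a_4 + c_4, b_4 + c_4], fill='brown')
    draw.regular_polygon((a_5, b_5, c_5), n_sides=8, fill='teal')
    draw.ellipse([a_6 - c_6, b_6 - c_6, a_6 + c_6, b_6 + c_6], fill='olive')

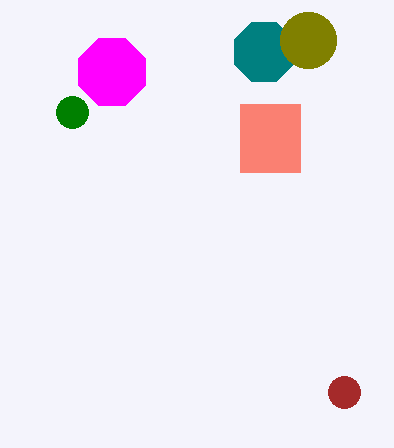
a_1 = 72
b_1 = 112
c_1 = 16
a_2 = 112
b_2 = 72
c_2 = 36
p_3 = 240
q_3 = 104
s_3 = 300
t_3 = 172
a_4 = 344
b_4 = 392
c_4 = 16
a_5 = 264
b_5 = 52
c_5 = 32
a_6 = 308
b_6 = 40
c_6 = 28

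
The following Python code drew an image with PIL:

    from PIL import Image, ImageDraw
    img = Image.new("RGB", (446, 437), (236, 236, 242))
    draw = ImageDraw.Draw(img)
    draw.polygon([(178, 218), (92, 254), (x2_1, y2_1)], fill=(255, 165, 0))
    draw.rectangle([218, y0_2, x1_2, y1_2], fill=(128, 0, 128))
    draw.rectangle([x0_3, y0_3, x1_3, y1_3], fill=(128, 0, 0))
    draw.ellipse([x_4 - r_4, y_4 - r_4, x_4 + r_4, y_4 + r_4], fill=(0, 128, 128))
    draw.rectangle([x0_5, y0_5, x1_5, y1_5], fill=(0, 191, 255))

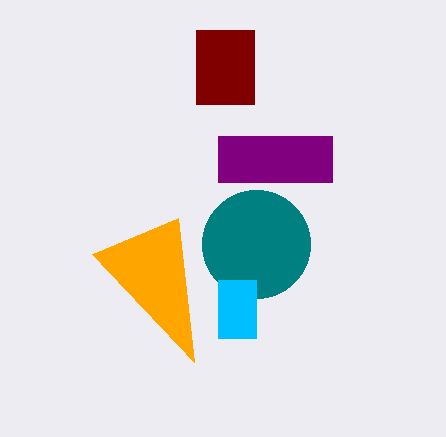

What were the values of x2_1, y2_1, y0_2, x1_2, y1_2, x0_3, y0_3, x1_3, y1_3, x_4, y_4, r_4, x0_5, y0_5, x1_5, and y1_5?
x2_1 = 194; y2_1 = 362; y0_2 = 136; x1_2 = 332; y1_2 = 182; x0_3 = 196; y0_3 = 30; x1_3 = 254; y1_3 = 104; x_4 = 256; y_4 = 244; r_4 = 54; x0_5 = 218; y0_5 = 280; x1_5 = 256; y1_5 = 338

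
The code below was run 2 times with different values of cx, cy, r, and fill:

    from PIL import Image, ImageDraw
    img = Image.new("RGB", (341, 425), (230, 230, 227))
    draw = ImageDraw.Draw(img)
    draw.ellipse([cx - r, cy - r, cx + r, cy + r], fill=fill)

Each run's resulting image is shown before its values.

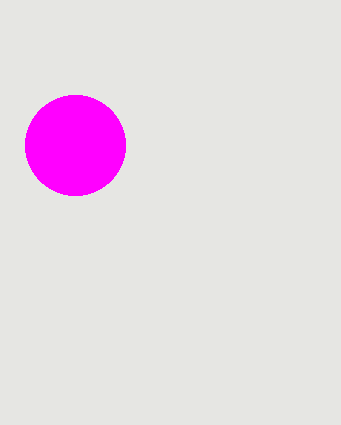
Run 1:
cx = 75; cy = 145; r = 50; fill = 'magenta'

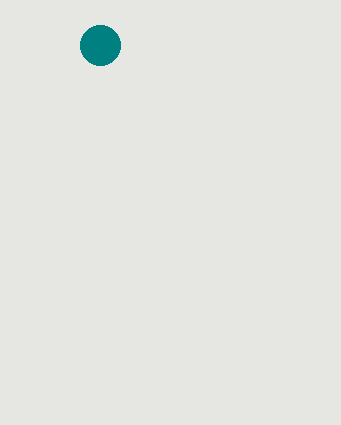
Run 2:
cx = 100; cy = 45; r = 20; fill = 'teal'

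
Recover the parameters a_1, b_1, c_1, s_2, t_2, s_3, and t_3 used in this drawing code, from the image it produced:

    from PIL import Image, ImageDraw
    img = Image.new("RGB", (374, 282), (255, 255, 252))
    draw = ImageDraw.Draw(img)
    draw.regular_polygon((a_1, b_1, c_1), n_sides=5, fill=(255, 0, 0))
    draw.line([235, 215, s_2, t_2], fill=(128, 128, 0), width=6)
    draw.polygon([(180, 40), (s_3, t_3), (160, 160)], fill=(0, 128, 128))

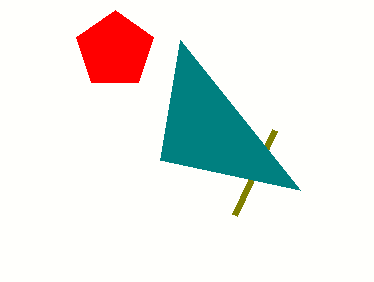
a_1 = 115, b_1 = 50, c_1 = 40, s_2 = 275, t_2 = 130, s_3 = 300, t_3 = 190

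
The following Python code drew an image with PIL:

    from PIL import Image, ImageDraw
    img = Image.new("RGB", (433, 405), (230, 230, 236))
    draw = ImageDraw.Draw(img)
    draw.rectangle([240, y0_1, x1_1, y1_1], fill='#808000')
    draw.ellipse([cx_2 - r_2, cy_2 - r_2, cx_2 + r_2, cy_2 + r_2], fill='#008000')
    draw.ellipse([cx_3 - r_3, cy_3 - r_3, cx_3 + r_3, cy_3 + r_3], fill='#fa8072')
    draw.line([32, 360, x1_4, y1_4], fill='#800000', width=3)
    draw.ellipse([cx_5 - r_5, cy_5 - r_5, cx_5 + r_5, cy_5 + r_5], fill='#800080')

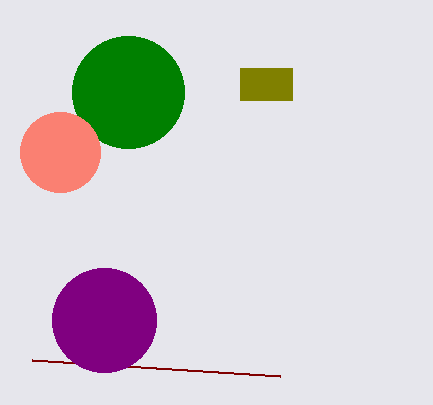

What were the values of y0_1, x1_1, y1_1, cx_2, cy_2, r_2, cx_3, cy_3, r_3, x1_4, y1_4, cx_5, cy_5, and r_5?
y0_1 = 68
x1_1 = 292
y1_1 = 100
cx_2 = 128
cy_2 = 92
r_2 = 56
cx_3 = 60
cy_3 = 152
r_3 = 40
x1_4 = 280
y1_4 = 376
cx_5 = 104
cy_5 = 320
r_5 = 52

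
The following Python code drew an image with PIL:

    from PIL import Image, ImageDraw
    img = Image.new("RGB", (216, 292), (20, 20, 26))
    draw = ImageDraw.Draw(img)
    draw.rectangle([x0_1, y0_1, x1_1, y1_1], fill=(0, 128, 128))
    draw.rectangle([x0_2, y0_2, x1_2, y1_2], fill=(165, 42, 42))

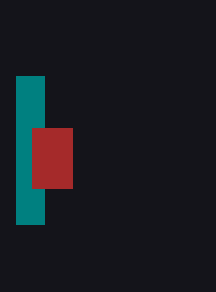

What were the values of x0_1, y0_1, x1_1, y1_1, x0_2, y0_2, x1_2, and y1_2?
x0_1 = 16
y0_1 = 76
x1_1 = 44
y1_1 = 224
x0_2 = 32
y0_2 = 128
x1_2 = 72
y1_2 = 188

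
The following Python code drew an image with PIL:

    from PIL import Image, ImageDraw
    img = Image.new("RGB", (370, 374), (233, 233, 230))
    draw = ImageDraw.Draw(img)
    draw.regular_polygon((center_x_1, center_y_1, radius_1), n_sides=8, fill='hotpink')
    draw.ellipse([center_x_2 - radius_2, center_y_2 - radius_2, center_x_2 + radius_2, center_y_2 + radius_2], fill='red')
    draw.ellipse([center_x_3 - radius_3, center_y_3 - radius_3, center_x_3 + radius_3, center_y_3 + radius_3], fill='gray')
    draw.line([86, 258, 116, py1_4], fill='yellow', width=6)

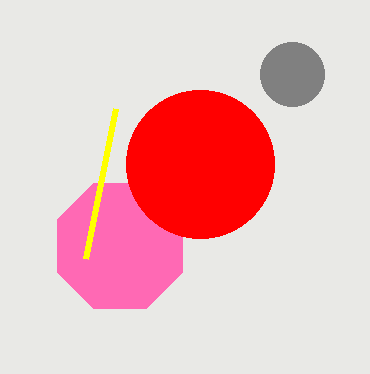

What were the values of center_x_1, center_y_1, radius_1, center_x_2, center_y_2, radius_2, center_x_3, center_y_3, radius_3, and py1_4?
center_x_1 = 120
center_y_1 = 246
radius_1 = 68
center_x_2 = 200
center_y_2 = 164
radius_2 = 74
center_x_3 = 292
center_y_3 = 74
radius_3 = 32
py1_4 = 108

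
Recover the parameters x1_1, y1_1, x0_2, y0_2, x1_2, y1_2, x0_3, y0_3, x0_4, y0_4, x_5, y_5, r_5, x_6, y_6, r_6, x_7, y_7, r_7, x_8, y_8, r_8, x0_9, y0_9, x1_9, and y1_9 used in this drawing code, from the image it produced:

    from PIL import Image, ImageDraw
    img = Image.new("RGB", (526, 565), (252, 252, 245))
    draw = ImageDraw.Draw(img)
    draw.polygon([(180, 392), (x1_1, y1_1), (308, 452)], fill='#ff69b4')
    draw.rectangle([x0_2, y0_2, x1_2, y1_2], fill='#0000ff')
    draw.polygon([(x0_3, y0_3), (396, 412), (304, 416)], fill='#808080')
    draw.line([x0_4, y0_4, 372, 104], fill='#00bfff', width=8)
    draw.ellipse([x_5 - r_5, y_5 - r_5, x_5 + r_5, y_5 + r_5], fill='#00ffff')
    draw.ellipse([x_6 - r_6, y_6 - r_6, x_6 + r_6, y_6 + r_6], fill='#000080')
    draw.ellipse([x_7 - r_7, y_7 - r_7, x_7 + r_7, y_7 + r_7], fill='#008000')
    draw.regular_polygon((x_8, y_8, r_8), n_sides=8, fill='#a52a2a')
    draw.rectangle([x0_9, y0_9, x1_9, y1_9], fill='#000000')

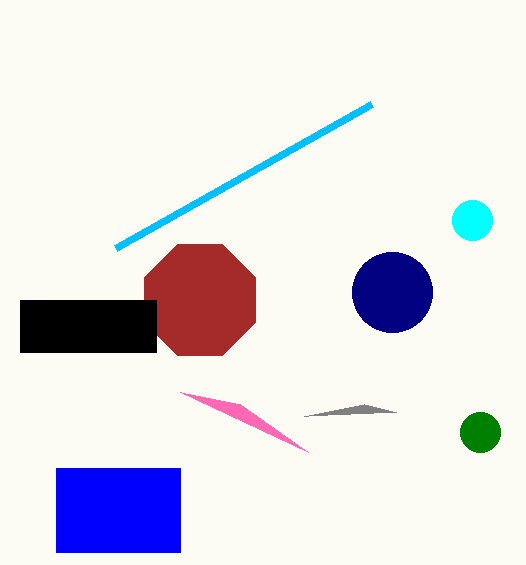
x1_1 = 240; y1_1 = 404; x0_2 = 56; y0_2 = 468; x1_2 = 180; y1_2 = 552; x0_3 = 364; y0_3 = 404; x0_4 = 116; y0_4 = 248; x_5 = 472; y_5 = 220; r_5 = 20; x_6 = 392; y_6 = 292; r_6 = 40; x_7 = 480; y_7 = 432; r_7 = 20; x_8 = 200; y_8 = 300; r_8 = 60; x0_9 = 20; y0_9 = 300; x1_9 = 156; y1_9 = 352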